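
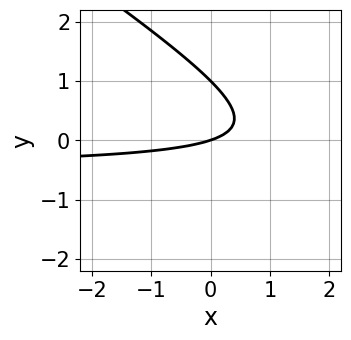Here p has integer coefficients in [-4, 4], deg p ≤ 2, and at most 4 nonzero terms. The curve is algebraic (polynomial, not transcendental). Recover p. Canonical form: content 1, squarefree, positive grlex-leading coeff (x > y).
2*x*y + 3*y^2 + x - 3*y

1. deg p = 2. A generic line meets the curve in up to 2 points.
2. Reading off the gridlines: the y-axis gridline crossings are at y ∈ {0, 1}; it meets the x-axis at x = 0 (among the integer gridlines).
3. Assembling these constraints gives the stated polynomial.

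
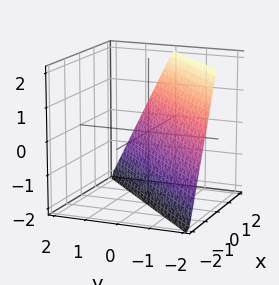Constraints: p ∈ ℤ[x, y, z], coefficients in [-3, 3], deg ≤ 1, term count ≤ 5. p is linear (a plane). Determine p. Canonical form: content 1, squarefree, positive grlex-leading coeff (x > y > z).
2*x - 2*y - z - 2

The degree is 1 — the surface is flat (a plane).
From the axis intercepts and sections: one x-axis crossing is at x = 1; one y-axis crossing is at y = -1; it meets the z-axis at z = -2 (among the integer gridlines).
The integer polynomial consistent with all of this is the stated p.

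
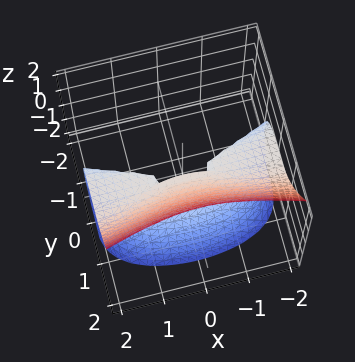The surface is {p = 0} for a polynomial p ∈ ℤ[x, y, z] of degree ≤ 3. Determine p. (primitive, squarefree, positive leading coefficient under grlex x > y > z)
1. deg p = 3. The shape is more complex than any degree-2 surface.
2. Reading off the gridlines: one y-axis crossing is at y = 0; the visible x-axis segment lies entirely on the surface.
3. Together with the visible shape, these determine p as stated.

x^2*z - 3*y^3 + 2*z^2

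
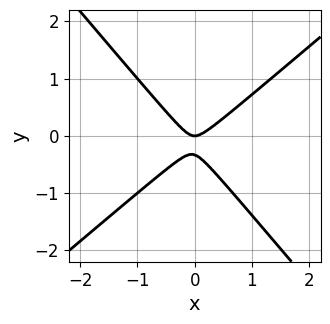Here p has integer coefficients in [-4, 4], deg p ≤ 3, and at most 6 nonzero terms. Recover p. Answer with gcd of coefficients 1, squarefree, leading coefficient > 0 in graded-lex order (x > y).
3*x^2 - x*y - 3*y^2 - y

The degree is 2 — no degree-1 curve has this shape.
Against the integer gridlines: it meets the y-axis at y = 0 (among the integer gridlines); one x-axis crossing is at x = 0.
Matching integer coefficients to the picture gives p.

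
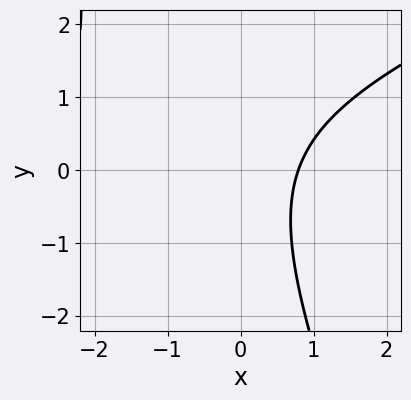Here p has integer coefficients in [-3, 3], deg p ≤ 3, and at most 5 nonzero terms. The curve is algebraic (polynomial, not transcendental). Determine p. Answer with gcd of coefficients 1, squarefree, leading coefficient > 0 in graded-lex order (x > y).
x^2 - 2*x*y - y^2 + 3*x - 3

Degree: the shape is more complex than any degree-1 curve, so deg p = 2.
Against the integer gridlines: it misses every integer gridline on the y-axis.
Together with the visible shape, these determine p as stated.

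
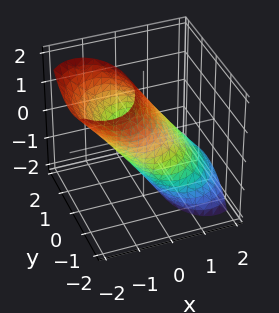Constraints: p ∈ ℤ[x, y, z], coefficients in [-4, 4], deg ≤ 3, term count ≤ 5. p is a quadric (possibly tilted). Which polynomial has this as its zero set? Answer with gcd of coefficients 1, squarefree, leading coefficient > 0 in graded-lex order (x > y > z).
The degree is 2 — no degree-1 surface has this shape.
Reading off the gridlines: among the integer gridlines, it crosses the x-axis at x ∈ {-1, 1}.
Assembling these constraints gives the stated polynomial.

2*x^2 + 3*x*z + y^2 + z^2 - 2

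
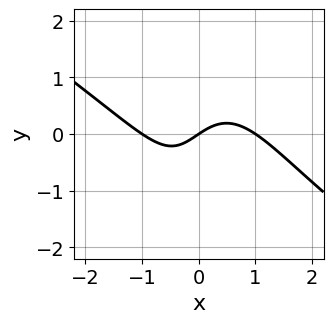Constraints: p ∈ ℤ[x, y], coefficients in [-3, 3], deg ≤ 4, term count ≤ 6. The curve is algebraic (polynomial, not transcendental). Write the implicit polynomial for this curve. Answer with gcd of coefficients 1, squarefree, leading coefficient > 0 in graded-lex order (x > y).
2*x^3 + 3*x^2*y + y^2 - 2*x + 3*y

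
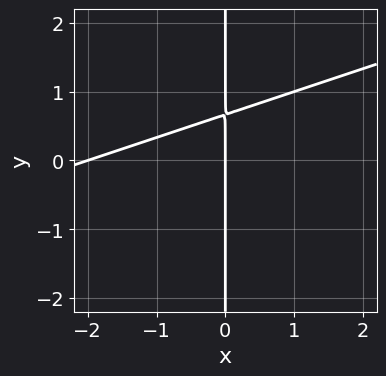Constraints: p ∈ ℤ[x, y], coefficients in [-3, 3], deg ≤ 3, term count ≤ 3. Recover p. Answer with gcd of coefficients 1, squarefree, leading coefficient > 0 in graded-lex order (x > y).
x^2 - 3*x*y + 2*x

1. deg p = 2. No degree-1 curve has this shape.
2. Checking where it meets the axes: the x-axis gridline crossings are at x ∈ {-2, 0}; every point of the y-axis in the box is on the curve.
3. The integer polynomial consistent with all of this is the stated p.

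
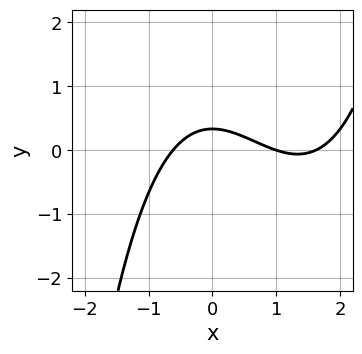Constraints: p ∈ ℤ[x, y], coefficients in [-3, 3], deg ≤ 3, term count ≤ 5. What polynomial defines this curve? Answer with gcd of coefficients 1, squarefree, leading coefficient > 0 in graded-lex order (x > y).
x^3 - 2*x^2 - 3*y + 1

Degree: no degree-2 curve has this shape, so deg p = 3.
Reading off the gridlines: it crosses the x-axis at the gridline x = 1.
These observations pin down the coefficients.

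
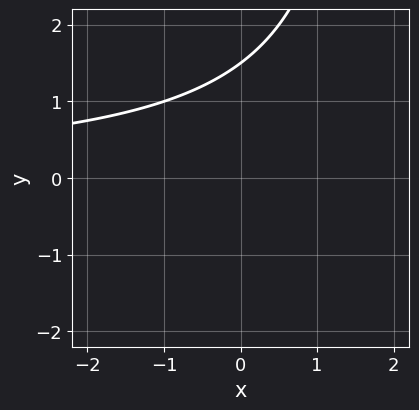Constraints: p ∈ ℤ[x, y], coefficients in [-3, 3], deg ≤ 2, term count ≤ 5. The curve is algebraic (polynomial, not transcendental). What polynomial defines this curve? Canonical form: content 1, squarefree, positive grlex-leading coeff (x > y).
1. The degree is 2 — a generic line meets the curve in up to 2 points.
2. From the axis intercepts and sections: no x-intercept at any integer in the box.
3. Together with the visible shape, these determine p as stated.

x*y - 2*y + 3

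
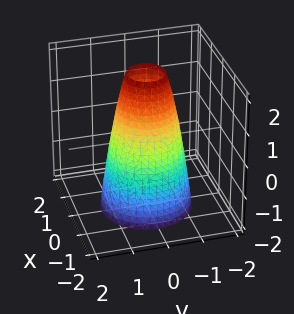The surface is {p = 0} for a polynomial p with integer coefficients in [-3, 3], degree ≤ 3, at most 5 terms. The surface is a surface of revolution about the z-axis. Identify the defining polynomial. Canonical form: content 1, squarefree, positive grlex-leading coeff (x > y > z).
Degree: the shape is more complex than any degree-1 surface, so deg p = 2.
Symmetry: every cross-section ⟂ z is a circle, so x, y appear only via x² + y².
Checking where it meets the axes: the y-axis gridline crossings are at y ∈ {-1, 1}; the x-axis gridline crossings are at x ∈ {-1, 1}.
Together with the visible shape, these determine p as stated.

3*x^2 + 3*y^2 + z - 3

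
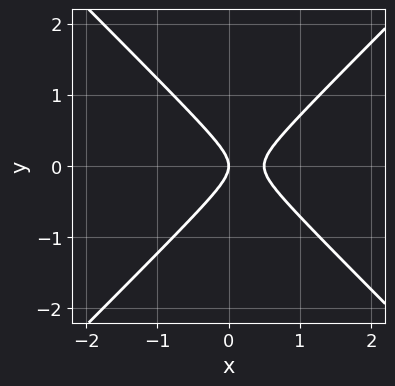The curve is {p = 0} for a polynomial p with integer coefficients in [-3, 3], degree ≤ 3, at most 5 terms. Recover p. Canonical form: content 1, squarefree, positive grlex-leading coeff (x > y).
2*x^2 - 2*y^2 - x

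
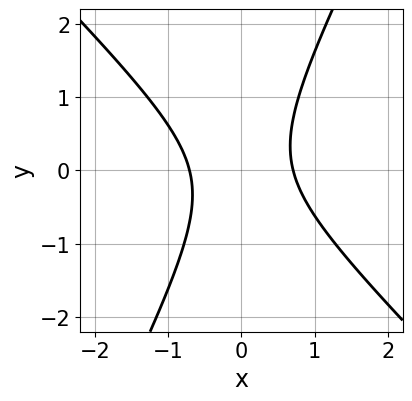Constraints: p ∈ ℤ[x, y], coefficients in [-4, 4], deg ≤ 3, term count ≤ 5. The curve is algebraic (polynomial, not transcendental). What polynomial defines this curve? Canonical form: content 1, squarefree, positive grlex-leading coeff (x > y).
2*x^2 + x*y - y^2 - 1

Degree: a generic line meets the curve in up to 2 points, so deg p = 2.
Reading off the gridlines: no y-intercept at any integer in the box.
Fitting integer coefficients to these (and the overall shape) gives p.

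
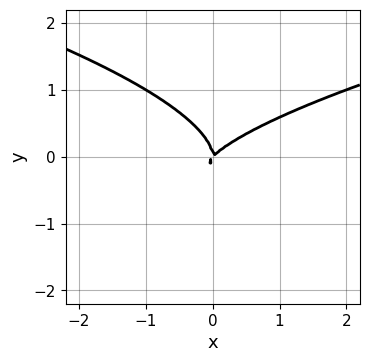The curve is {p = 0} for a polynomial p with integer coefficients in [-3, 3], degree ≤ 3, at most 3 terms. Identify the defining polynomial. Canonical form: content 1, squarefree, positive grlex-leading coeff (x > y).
2*y^3 - x^2 + x*y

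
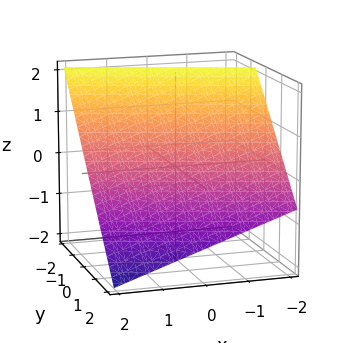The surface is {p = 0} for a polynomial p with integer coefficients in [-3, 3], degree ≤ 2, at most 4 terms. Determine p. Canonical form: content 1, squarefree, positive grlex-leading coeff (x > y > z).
x + 3*y + 3*z - 2

The degree is 1 — the surface is flat (a plane).
Reading off the gridlines: one x-axis crossing is at x = 2.
Matching integer coefficients to the picture gives p.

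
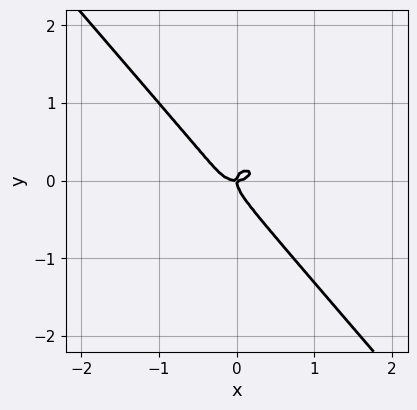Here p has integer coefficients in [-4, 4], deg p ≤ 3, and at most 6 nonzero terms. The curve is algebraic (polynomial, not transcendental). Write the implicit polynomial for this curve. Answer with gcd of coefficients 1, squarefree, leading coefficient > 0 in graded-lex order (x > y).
1. deg p = 3.
2. From the visible intercepts: one x-axis crossing is at x = 0; one y-axis crossing is at y = 0.
3. Assembling these constraints gives the stated polynomial.

2*x^3 + 2*x*y^2 + 3*y^3 - x*y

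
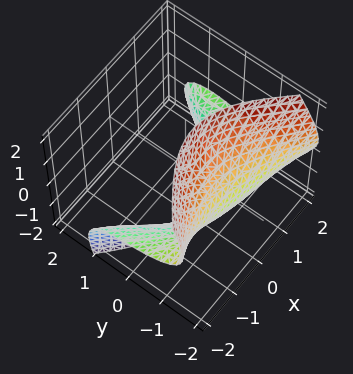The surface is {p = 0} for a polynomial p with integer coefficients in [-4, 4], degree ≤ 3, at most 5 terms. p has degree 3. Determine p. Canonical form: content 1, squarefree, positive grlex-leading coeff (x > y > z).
2*x^2*z + y^3 + 3*y*z^2 - x*y + 3

deg p = 3. The shape is more complex than any degree-2 surface.
Checking where it meets the axes: the surface avoids every integer x-axis point in the box; it misses every integer gridline on the z-axis.
Matching integer coefficients to the picture gives p.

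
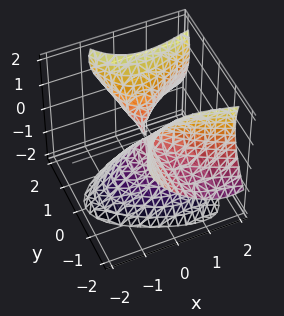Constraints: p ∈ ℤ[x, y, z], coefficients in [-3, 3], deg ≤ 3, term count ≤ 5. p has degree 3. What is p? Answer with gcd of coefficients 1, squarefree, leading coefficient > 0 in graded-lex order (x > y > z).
2*x*y^2 + 2*y^2*z - z^3 - 3*x^2

1. There are 3 components. They look like related sheets of one shape, so recover p as a whole.
2. The degree is 3 — a generic line meets the surface in up to 3 points.
3. Reading off the gridlines: it crosses the x-axis at the gridline x = 0; every point of the y-axis in the box is on the surface; one z-axis crossing is at z = 0.
4. Together with the visible shape, these determine p as stated.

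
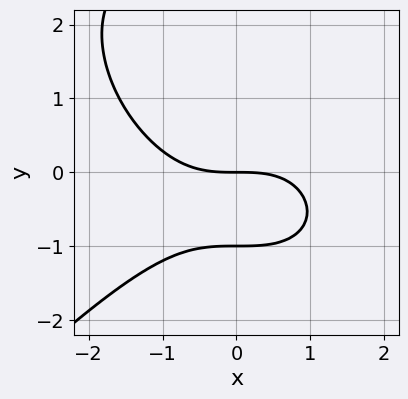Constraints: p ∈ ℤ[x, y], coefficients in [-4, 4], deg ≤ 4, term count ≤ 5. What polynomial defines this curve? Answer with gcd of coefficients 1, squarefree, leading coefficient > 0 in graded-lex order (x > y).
x^3 - y^3 + 2*y^2 + 3*y

1. deg p = 3. A generic line meets the curve in up to 3 points.
2. Checking where it meets the axes: one x-axis crossing is at x = 0; the y-axis gridline crossings are at y ∈ {-1, 0}.
3. Putting this together gives p.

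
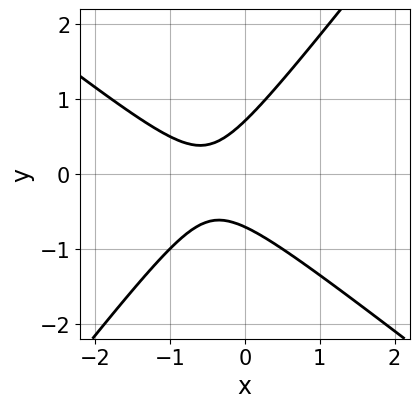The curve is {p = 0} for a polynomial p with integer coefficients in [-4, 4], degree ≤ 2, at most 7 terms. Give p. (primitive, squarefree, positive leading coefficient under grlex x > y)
1. deg p = 2.
2. Checking where it meets the axes: the curve avoids every integer x-axis point in the box.
3. Fitting integer coefficients to these (and the overall shape) gives p.

2*x^2 + x*y - 2*y^2 + 2*x + 1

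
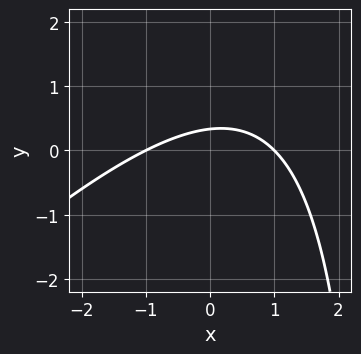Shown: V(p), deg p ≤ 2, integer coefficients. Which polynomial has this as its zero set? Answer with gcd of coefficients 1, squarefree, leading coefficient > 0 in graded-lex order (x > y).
x^2 - x*y + 3*y - 1

(a) The degree is 2 — the shape is more complex than any degree-1 curve.
(b) From the axis intercepts and sections: among the integer gridlines, it crosses the x-axis at x ∈ {-1, 1}.
(c) Assembling these constraints gives the stated polynomial.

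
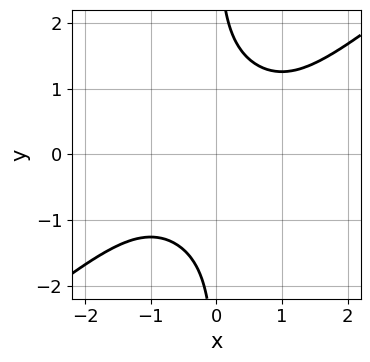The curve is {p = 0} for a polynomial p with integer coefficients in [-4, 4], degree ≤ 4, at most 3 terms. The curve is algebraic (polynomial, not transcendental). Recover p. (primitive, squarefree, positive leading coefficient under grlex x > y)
x^4 - 2*x*y^3 + 3

The degree is 4 — no degree-3 curve has this shape.
From the visible intercepts: no x-intercept at any integer in the box; no y-intercept at any integer in the box.
These observations pin down the coefficients.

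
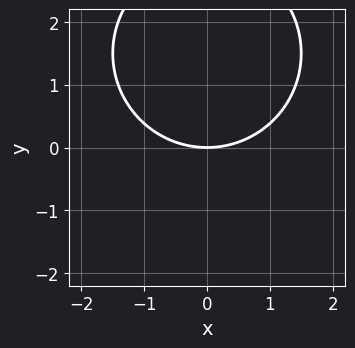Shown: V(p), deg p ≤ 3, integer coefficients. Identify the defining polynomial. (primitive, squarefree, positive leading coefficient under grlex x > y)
x^2 + y^2 - 3*y

deg p = 2. No degree-1 curve has this shape.
Symmetries: it's symmetric under x → −x, forcing even powers of x.
Against the integer gridlines: it meets the x-axis at x = 0 (among the integer gridlines); one y-axis crossing is at y = 0.
The integer polynomial consistent with all of this is the stated p.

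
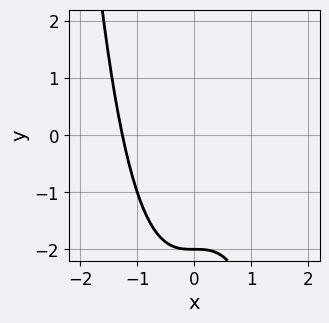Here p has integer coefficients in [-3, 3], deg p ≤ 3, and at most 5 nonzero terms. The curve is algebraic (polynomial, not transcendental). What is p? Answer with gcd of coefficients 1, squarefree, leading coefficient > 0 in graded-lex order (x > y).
x^3 + y + 2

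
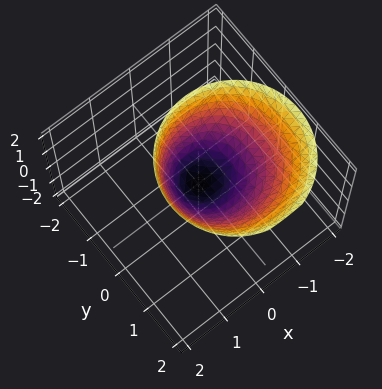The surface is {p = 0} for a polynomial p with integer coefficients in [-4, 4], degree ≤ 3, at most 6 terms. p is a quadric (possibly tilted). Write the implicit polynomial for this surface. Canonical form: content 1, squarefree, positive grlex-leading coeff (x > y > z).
2*x^2 + x*z + 2*y^2 - y*z - 2*z

(a) The degree is 2 — the shape is more complex than any degree-1 surface.
(b) From the visible intercepts: one x-axis crossing is at x = 0; it meets the y-axis at y = 0 (among the integer gridlines).
(c) Fitting integer coefficients to these (and the overall shape) gives p.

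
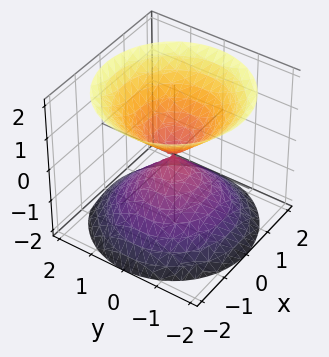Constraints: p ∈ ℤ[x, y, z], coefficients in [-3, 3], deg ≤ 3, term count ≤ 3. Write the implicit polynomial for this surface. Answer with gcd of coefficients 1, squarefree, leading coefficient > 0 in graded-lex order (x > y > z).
x^2 + y^2 - z^2

1. The picture has 2 separate pieces.
2. deg p = 2.
3. By symmetry, the surface is invariant under rotation about z: p = q(x² + y², z); it's symmetric under z → −z, forcing even powers of z.
4. Observable constraints: it meets the y-axis at y = 0 (among the integer gridlines); it meets the z-axis at z = 0 (among the integer gridlines).
5. Matching integer coefficients to the picture gives p.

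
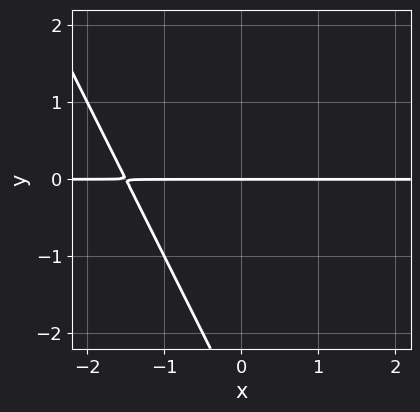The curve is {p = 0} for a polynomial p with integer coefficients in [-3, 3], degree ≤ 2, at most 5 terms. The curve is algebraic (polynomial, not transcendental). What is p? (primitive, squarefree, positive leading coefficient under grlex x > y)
(a) deg p = 2.
(b) Reading off the gridlines: every point of the x-axis in the box is on the curve; it crosses the y-axis at the gridline y = 0.
(c) Solving for integer coefficients yields p as stated.

2*x*y + y^2 + 3*y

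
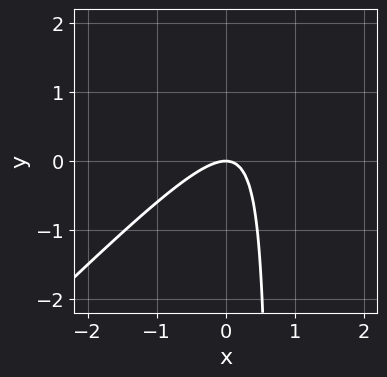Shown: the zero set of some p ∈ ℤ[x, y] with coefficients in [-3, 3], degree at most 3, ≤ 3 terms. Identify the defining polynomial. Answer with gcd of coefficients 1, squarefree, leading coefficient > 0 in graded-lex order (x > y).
1. Degree: the shape is more complex than any degree-1 curve, so deg p = 2.
2. Checking where it meets the axes: it crosses the y-axis at the gridline y = 0; it crosses the x-axis at the gridline x = 0.
3. The integer polynomial consistent with all of this is the stated p.

3*x^2 - 3*x*y + 2*y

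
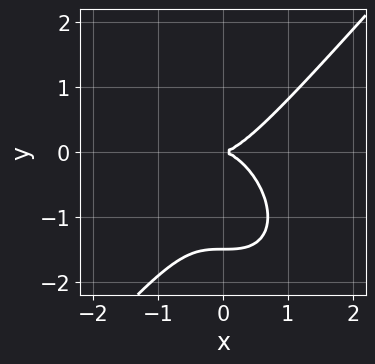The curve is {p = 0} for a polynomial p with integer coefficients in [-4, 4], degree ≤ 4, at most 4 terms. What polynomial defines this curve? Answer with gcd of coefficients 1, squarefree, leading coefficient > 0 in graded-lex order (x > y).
(a) The degree is 3 — the shape is more complex than any degree-2 curve.
(b) From the visible intercepts: one x-axis crossing is at x = 0; one y-axis crossing is at y = 0.
(c) Together with the visible shape, these determine p as stated.

3*x^3 - 2*y^3 - 3*y^2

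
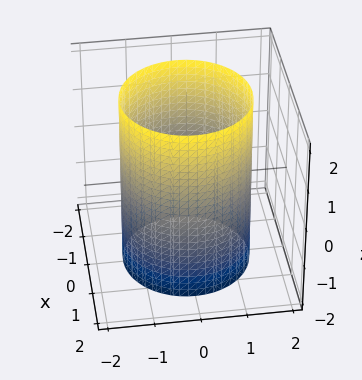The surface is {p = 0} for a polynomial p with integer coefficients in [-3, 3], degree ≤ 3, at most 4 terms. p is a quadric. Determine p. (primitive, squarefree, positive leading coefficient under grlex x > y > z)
1. Degree: constant cross-section along one axis; a quadric, so deg p = 2.
2. Symmetries: mirror symmetry z ↦ −z ⇒ only even powers of z; the surface is invariant under rotation about z: p = q(x² + y², z).
3. From the axis intercepts and sections: no z-intercept at any integer in the box; a circular section at z = 1 has radius between 1 and 2.
4. Putting this together gives p.

x^2 + y^2 - 2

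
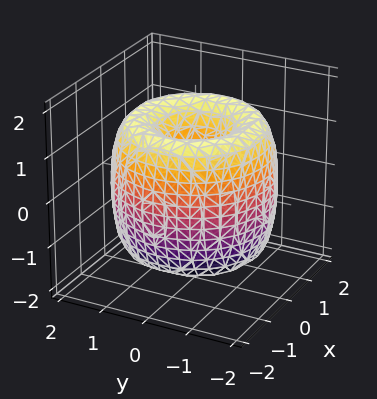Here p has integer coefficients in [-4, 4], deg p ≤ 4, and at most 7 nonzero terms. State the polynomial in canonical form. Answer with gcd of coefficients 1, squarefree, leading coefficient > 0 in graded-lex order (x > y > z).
x^4 + 2*x^2*y^2 + y^4 - 3*x^2 - 3*y^2 + z^2

deg p = 4.
By symmetry, every cross-section ⟂ z is a circle, so x, y appear only via x² + y².
From the visible intercepts: one x-axis crossing is at x = 0; one z-axis crossing is at z = 0.
Putting this together gives p.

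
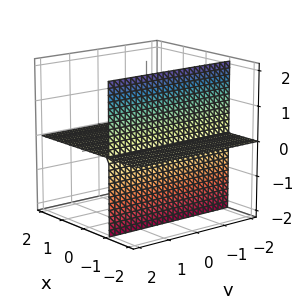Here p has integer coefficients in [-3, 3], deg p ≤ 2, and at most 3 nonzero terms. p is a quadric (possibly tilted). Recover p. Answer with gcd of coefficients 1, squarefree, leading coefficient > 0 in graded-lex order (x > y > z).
x*z + z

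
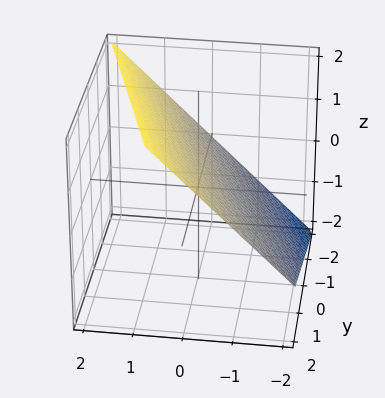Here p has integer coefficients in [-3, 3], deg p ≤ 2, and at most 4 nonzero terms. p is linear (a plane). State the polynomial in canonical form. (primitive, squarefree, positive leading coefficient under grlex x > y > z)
deg p = 1.
From the visible intercepts: one y-axis crossing is at y = -2.
Together with the visible shape, these determine p as stated.

3*x + y - 3*z + 2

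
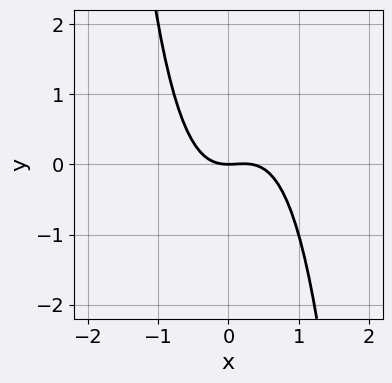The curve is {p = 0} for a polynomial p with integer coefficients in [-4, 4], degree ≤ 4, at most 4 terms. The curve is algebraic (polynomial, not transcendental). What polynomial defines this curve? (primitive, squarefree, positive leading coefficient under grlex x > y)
3*x^3 - x^2 + 2*y

First, deg p = 3.
Then, from the axis intercepts and sections: one x-axis crossing is at x = 0; it crosses the y-axis at the gridline y = 0.
Finally, the integer polynomial consistent with all of this is the stated p.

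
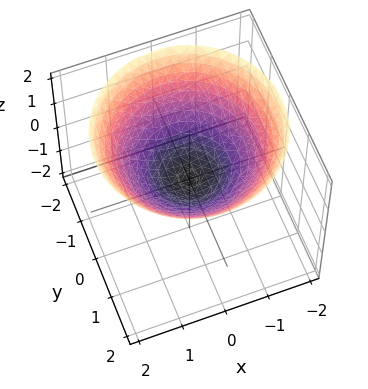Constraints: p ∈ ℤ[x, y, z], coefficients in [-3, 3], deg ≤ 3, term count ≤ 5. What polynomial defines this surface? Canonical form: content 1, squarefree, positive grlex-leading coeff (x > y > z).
The degree is 2 — a paraboloid; a quadric.
Symmetry: the surface is invariant under rotation about z: p = q(x² + y², z).
Checking where it meets the axes: it crosses the y-axis at the gridline y = 0; a circular section at z = 1 has radius between 1 and 2; it meets the x-axis at x = 0 (among the integer gridlines).
Solving for integer coefficients yields p as stated.

x^2 + y^2 - 2*z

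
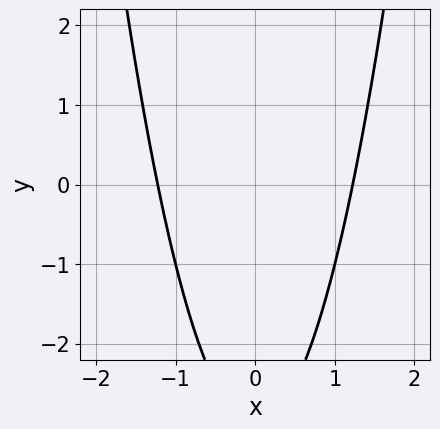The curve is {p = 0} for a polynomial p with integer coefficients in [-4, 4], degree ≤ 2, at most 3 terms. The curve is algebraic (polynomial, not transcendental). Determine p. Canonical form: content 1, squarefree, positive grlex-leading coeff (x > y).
First, deg p = 2. A generic line meets the curve in up to 2 points.
Next, symmetries: mirror symmetry x ↦ −x ⇒ only even powers of x.
Then, from the visible intercepts: it misses every integer gridline on the y-axis.
Finally, fitting integer coefficients to these (and the overall shape) gives p.

2*x^2 - y - 3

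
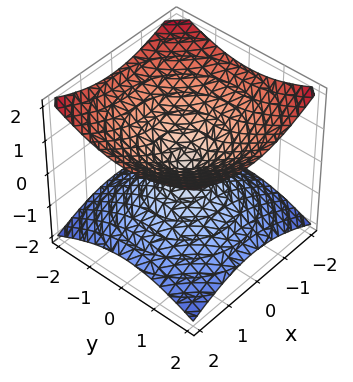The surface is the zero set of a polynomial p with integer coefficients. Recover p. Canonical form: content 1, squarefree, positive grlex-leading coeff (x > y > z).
x^2 + y^2 - 2*z^2

First, deg p = 2.
Then, symmetries: the z-axis is an axis of rotation, so x and y enter only as x² + y²; it's symmetric under z → −z, forcing even powers of z.
Then, observable constraints: one x-axis crossing is at x = 0; it meets the y-axis at y = 0 (among the integer gridlines); it crosses the z-axis at the gridline z = 0.
Finally, putting this together gives p.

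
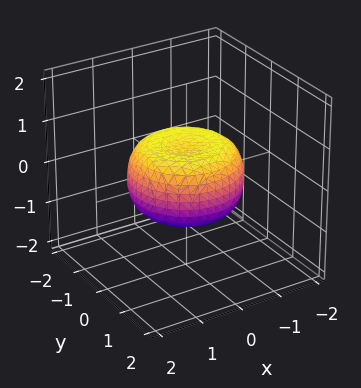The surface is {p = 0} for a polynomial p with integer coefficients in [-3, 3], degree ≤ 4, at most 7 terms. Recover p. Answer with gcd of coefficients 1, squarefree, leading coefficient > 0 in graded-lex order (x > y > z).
1. The degree is 4 — the shape is more complex than any degree-3 surface.
2. Symmetries: rotational symmetry about the z-axis ⇒ p depends on x, y only through x² + y².
3. Checking where it meets the axes: a circular section at z = 0 has radius between 1 and 2.
4. Together with the visible shape, these determine p as stated.

x^4 + 2*x^2*y^2 + y^4 - x^2 - y^2 + 2*z^2 - 1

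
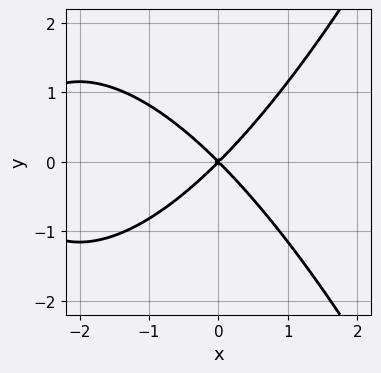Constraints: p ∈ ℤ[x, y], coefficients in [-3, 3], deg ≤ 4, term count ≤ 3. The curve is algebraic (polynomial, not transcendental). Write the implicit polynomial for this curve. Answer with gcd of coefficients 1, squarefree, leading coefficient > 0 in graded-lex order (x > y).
x^3 + 3*x^2 - 3*y^2

(a) Degree: the shape is more complex than any degree-2 curve, so deg p = 3.
(b) Symmetries: mirror symmetry y ↦ −y ⇒ only even powers of y.
(c) Observable constraints: one x-axis crossing is at x = 0; it meets the y-axis at y = 0 (among the integer gridlines).
(d) The integer polynomial consistent with all of this is the stated p.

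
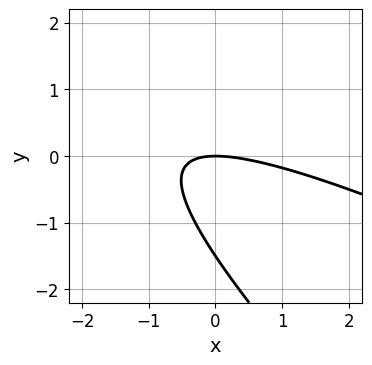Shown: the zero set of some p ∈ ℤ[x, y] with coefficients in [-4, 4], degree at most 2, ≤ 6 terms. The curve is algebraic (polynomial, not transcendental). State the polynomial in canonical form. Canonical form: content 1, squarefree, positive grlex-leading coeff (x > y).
x^2 + 3*x*y + 2*y^2 + 3*y

First, the degree is 2 — a generic line meets the curve in up to 2 points.
Then, from the axis intercepts and sections: it meets the y-axis at y = 0 (among the integer gridlines); one x-axis crossing is at x = 0.
Finally, matching integer coefficients to the picture gives p.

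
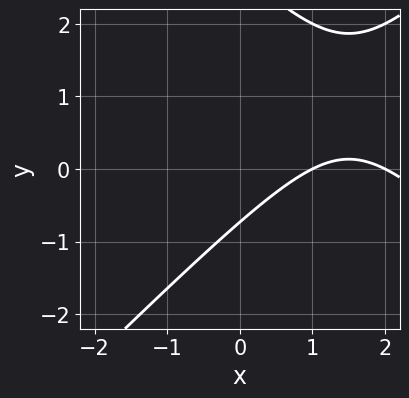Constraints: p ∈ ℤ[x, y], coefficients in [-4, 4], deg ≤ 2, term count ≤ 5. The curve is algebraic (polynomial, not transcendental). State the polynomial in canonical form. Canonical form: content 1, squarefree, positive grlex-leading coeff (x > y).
(a) deg p = 2. A generic line meets the curve in up to 2 points.
(b) Checking where it meets the axes: among the integer gridlines, it crosses the x-axis at x ∈ {1, 2}.
(c) Putting this together gives p.

x^2 - y^2 - 3*x + 2*y + 2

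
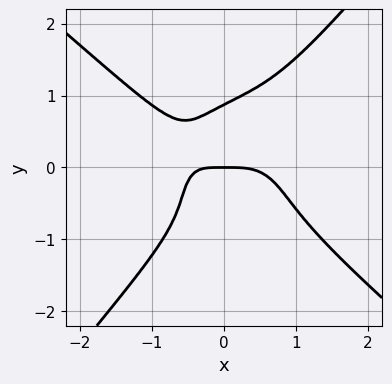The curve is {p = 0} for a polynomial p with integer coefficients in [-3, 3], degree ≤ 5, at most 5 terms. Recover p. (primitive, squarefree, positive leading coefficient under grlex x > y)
3*x^4 + 2*x*y^3 - 3*y^4 + 2*x*y + 2*y

First, the degree is 4 — the shape is more complex than any degree-3 curve.
Then, from the visible intercepts: it crosses the x-axis at the gridline x = 0; it crosses the y-axis at the gridline y = 0.
Finally, matching integer coefficients to the picture gives p.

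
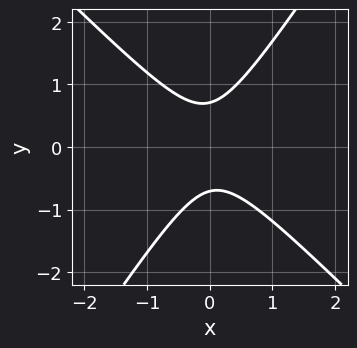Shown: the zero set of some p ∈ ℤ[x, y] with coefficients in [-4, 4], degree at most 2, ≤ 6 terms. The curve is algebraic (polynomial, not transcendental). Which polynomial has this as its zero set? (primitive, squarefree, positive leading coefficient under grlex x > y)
1. deg p = 2. The shape is more complex than any degree-1 curve.
2. Observable constraints: no x-intercept at any integer in the box.
3. Fitting integer coefficients to these (and the overall shape) gives p.

3*x^2 + x*y - 2*y^2 + 1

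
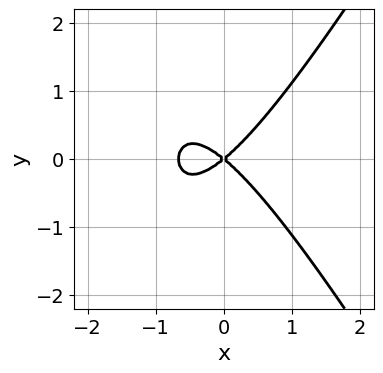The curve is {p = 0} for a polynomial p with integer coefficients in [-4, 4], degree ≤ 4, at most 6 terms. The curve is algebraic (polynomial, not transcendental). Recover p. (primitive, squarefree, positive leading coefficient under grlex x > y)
1. deg p = 3. A generic line meets the curve in up to 3 points.
2. Symmetries: it's symmetric under y → −y, forcing even powers of y.
3. From the axis intercepts and sections: it meets the x-axis at x = 0 (among the integer gridlines); one y-axis crossing is at y = 0.
4. Solving for integer coefficients yields p as stated.

3*x^3 - x*y^2 + 2*x^2 - 3*y^2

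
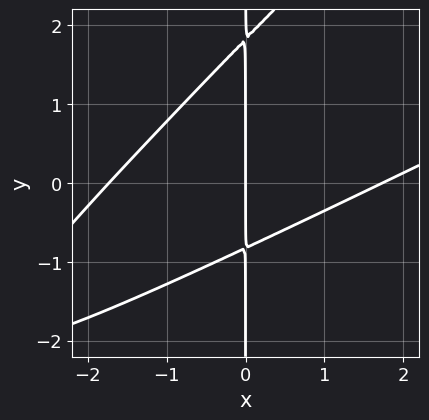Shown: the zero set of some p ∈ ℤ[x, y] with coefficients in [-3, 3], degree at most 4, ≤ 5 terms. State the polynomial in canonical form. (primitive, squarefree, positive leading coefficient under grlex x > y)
(a) The degree is 3 — no degree-2 curve has this shape.
(b) Against the integer gridlines: the visible y-axis segment lies entirely on the curve; it crosses the x-axis at the gridline x = 0.
(c) These observations pin down the coefficients.

x^3 - 3*x^2*y + 2*x*y^2 - 2*x*y - 3*x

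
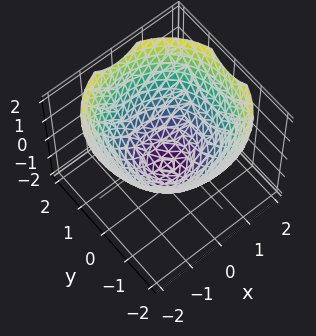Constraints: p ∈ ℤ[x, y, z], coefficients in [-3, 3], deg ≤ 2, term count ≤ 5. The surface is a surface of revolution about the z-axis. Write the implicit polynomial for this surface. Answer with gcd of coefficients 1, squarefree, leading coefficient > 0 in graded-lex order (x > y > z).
2*x^2 + 2*y^2 - 3*z - 3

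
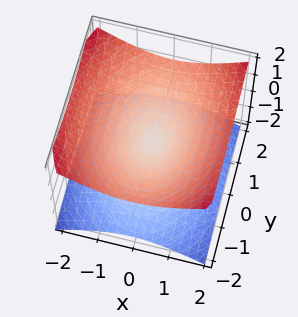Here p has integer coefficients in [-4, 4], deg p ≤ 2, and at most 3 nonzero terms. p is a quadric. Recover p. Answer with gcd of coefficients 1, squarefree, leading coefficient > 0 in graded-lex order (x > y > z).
1. deg p = 2. A double cone through the origin; a quadric.
2. Symmetries: it's symmetric under y → −y, forcing even powers of y; mirror symmetry x ↦ −x ⇒ only even powers of x; mirror symmetry z ↦ −z ⇒ only even powers of z.
3. Against the integer gridlines: it meets the z-axis at z = 0 (among the integer gridlines); it crosses the y-axis at the gridline y = 0; it meets the x-axis at x = 0 (among the integer gridlines).
4. Matching integer coefficients to the picture gives p.

2*x^2 + y^2 - 3*z^2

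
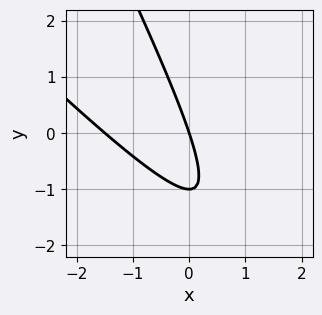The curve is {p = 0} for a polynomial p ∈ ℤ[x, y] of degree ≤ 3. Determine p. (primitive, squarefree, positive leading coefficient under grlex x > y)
2*x^2 + 3*x*y + y^2 + 3*x + y

(a) The degree is 2 — the shape is more complex than any degree-1 curve.
(b) Reading off the gridlines: the y-axis gridline crossings are at y ∈ {-1, 0}; one x-axis crossing is at x = 0.
(c) Fitting integer coefficients to these (and the overall shape) gives p.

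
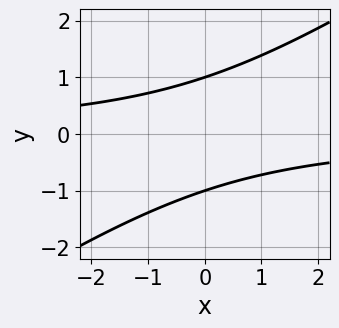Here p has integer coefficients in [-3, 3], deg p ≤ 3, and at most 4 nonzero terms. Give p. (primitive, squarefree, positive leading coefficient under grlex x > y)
2*x*y - 3*y^2 + 3

Degree: a generic line meets the curve in up to 2 points, so deg p = 2.
Against the integer gridlines: the y-axis gridline crossings are at y ∈ {-1, 1}; it misses every integer gridline on the x-axis.
These observations pin down the coefficients.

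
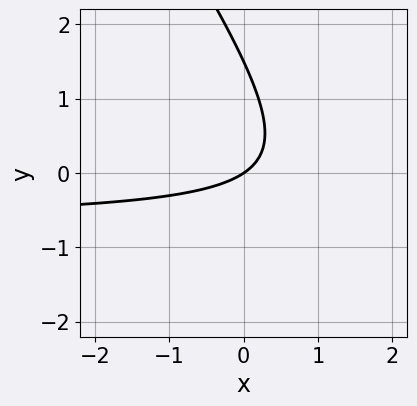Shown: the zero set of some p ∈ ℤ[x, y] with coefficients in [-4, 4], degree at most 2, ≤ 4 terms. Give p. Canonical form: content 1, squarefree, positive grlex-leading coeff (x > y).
The degree is 2 — no degree-1 curve has this shape.
Observable constraints: it crosses the x-axis at the gridline x = 0; it crosses the y-axis at the gridline y = 0.
Matching integer coefficients to the picture gives p.

3*x*y + 2*y^2 + 2*x - 3*y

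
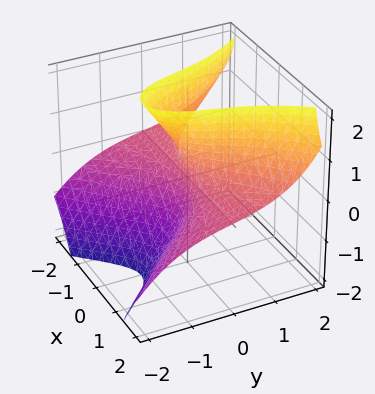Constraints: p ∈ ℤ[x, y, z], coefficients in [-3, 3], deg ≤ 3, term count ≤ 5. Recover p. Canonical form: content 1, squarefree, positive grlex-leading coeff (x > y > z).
3*x^2*z - y^3 - z^2 - 3*y

(a) Degree: the shape is more complex than any degree-2 surface, so deg p = 3.
(b) Reading off the gridlines: it meets the y-axis at y = 0 (among the integer gridlines); it meets the z-axis at z = 0 (among the integer gridlines); every point of the x-axis in the box is on the surface.
(c) Matching integer coefficients to the picture gives p.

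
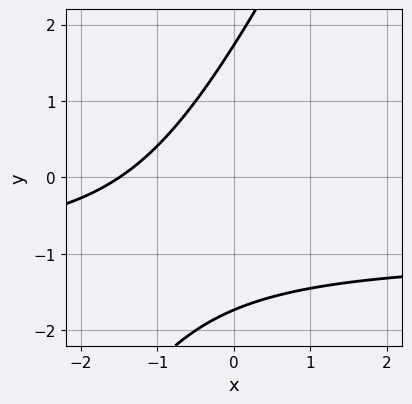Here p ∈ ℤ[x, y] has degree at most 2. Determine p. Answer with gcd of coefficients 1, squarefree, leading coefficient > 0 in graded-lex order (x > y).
2*x*y - y^2 + 2*x + 3

(a) Degree: the shape is more complex than any degree-1 curve, so deg p = 2.
(b) Putting this together gives p.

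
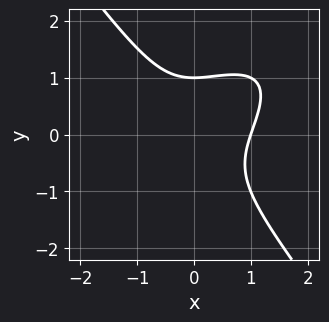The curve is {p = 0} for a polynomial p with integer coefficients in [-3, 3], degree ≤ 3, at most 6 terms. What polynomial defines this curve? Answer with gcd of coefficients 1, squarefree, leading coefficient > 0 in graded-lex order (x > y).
x^3 - x^2*y + y^3 - 1

(a) Degree: a generic line meets the curve in up to 3 points, so deg p = 3.
(b) From the visible intercepts: it meets the x-axis at x = 1 (among the integer gridlines); one y-axis crossing is at y = 1.
(c) Assembling these constraints gives the stated polynomial.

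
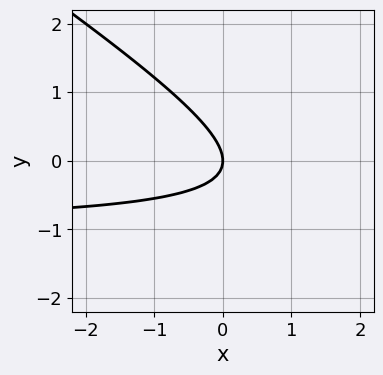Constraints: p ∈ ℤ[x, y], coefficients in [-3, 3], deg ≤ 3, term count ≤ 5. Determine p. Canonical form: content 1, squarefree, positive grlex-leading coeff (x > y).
Degree: no degree-1 curve has this shape, so deg p = 2.
From the axis intercepts and sections: it crosses the x-axis at the gridline x = 0; one y-axis crossing is at y = 0.
These observations pin down the coefficients.

2*x*y + 3*y^2 + 2*x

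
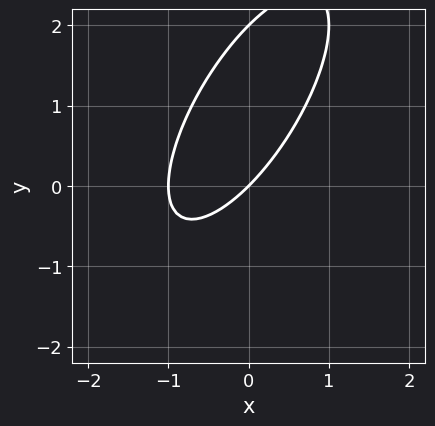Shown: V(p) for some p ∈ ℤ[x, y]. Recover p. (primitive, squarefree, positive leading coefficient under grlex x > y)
Degree: the shape is more complex than any degree-1 curve, so deg p = 2.
From the axis intercepts and sections: the y-axis gridline crossings are at y ∈ {0, 2}; among the integer gridlines, it crosses the x-axis at x ∈ {-1, 0}.
Matching integer coefficients to the picture gives p.

2*x^2 - 2*x*y + y^2 + 2*x - 2*y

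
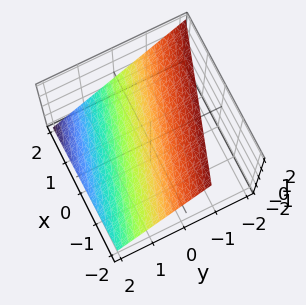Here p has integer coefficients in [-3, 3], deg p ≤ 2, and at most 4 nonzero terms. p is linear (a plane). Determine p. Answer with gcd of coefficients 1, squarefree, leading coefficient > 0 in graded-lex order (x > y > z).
x + 3*y + 3*z - 2

First, deg p = 1. Every cross-section is a straight line — this is a plane.
Next, from the visible intercepts: one x-axis crossing is at x = 2.
Finally, putting this together gives p.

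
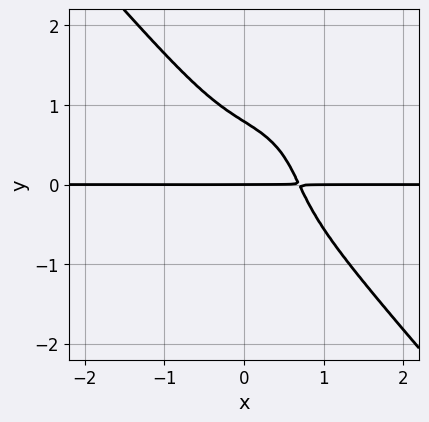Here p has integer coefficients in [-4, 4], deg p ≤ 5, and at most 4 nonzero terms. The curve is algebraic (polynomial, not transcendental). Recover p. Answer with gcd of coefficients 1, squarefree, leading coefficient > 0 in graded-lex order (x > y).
3*x^3*y + 2*y^4 + 3*x*y^2 - y

Degree: no degree-3 curve has this shape, so deg p = 4.
Against the integer gridlines: the visible x-axis segment lies entirely on the curve; it meets the y-axis at y = 0 (among the integer gridlines).
The integer polynomial consistent with all of this is the stated p.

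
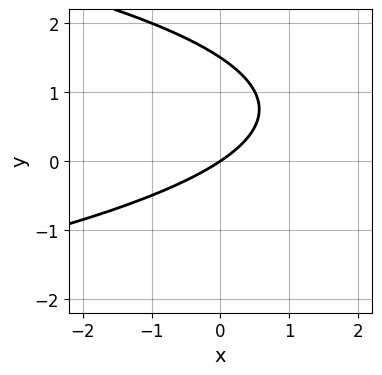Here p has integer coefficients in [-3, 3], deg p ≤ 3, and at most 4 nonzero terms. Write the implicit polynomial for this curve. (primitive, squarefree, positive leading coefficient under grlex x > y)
2*y^2 + 2*x - 3*y

(a) deg p = 2.
(b) Reading off the gridlines: it meets the x-axis at x = 0 (among the integer gridlines); it crosses the y-axis at the gridline y = 0.
(c) Assembling these constraints gives the stated polynomial.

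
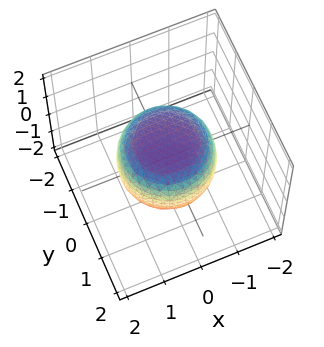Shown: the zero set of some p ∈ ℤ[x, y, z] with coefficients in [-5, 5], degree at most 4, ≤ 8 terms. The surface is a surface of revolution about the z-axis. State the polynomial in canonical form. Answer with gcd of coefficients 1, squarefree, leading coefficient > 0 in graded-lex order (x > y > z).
2*x^4 + 4*x^2*y^2 + 2*y^4 - x^2 - y^2 + 3*z^2 - 3

1. The degree is 4 — no degree-3 surface has this shape.
2. Symmetries: the surface is invariant under rotation about z: p = q(x² + y², z).
3. Checking where it meets the axes: the z-axis gridline crossings are at z ∈ {-1, 1}; a circular section at z = -1 has radius between 0 and 1.
4. Matching integer coefficients to the picture gives p.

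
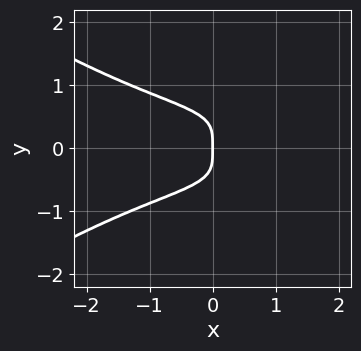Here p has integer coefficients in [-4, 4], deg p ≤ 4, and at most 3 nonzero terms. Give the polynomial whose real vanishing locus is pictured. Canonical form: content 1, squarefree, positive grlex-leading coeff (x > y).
x^2*y^2 - 3*y^4 - x

First, deg p = 4. The shape is more complex than any degree-3 curve.
Then, symmetries: it's symmetric under y → −y, forcing even powers of y.
Next, observable constraints: it crosses the y-axis at the gridline y = 0; it crosses the x-axis at the gridline x = 0.
Finally, putting this together gives p.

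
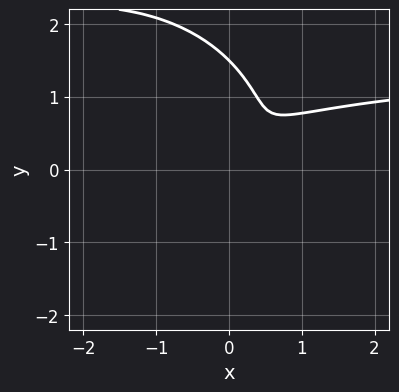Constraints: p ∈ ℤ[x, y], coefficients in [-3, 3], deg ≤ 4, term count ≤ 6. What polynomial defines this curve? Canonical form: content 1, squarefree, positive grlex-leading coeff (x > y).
2*x^2*y + 2*y^3 - 3*x^2 + 3*x*y - 3*y^2

Degree: no degree-2 curve has this shape, so deg p = 3.
Matching integer coefficients to the picture gives p.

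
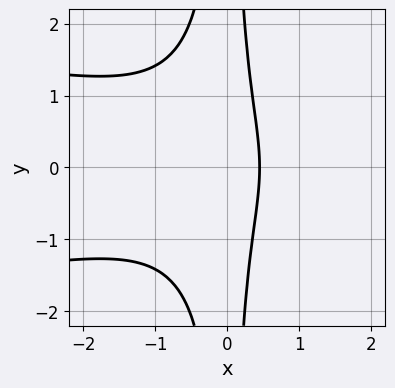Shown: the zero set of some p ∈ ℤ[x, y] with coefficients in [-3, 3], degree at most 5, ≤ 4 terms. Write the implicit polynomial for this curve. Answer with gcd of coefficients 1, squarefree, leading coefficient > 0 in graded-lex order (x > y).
The degree is 4 — no degree-3 curve has this shape.
Symmetries: the y ↦ −y reflection is a symmetry, so y appears only in even powers.
Reading off the gridlines: it misses every integer gridline on the y-axis.
Fitting integer coefficients to these (and the overall shape) gives p.

2*x^2*y^2 + x^3 + 2*x - 1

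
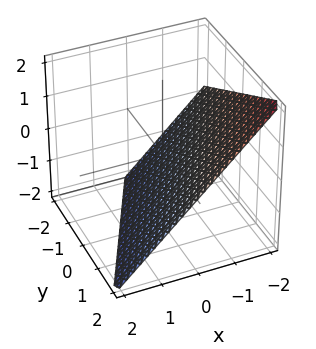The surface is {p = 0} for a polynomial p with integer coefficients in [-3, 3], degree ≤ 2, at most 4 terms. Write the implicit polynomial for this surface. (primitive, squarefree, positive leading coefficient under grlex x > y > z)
2*x - y + 2*z + 2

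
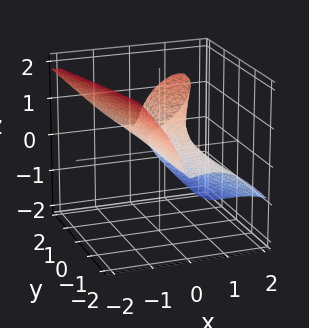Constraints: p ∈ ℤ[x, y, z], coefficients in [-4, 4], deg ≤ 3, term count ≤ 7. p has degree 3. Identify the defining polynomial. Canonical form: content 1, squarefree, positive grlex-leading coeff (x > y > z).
2*x^3 - 2*x*y*z + 2*z^3 - 2*x^2 + z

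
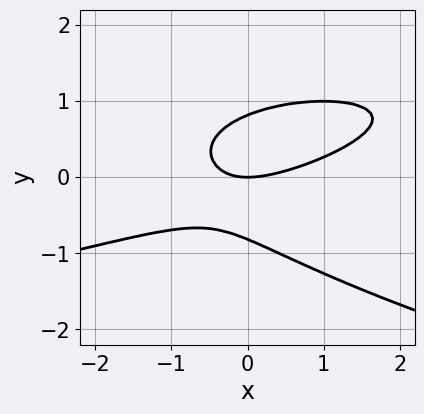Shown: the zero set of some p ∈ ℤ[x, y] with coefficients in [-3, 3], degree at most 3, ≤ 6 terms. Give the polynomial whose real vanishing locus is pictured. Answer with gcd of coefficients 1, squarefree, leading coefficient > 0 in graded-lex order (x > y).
3*y^3 + x^2 - 2*x*y - 2*y

1. The degree is 3 — a generic line meets the curve in up to 3 points.
2. From the visible intercepts: it crosses the y-axis at the gridline y = 0; one x-axis crossing is at x = 0.
3. Assembling these constraints gives the stated polynomial.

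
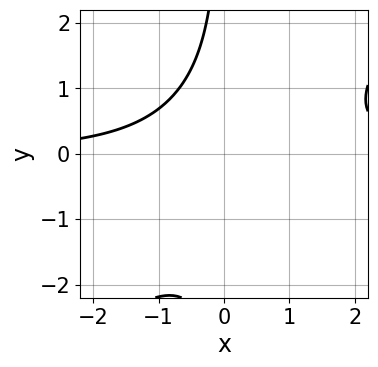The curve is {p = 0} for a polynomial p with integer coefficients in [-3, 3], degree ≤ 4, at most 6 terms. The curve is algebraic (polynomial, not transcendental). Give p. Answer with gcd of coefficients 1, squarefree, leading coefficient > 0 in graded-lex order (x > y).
2*x^2*y - 2*x*y^2 - x*y - 3

deg p = 3. The shape is more complex than any degree-2 curve.
Checking where it meets the axes: no x-intercept at any integer in the box; the curve avoids every integer y-axis point in the box.
Assembling these constraints gives the stated polynomial.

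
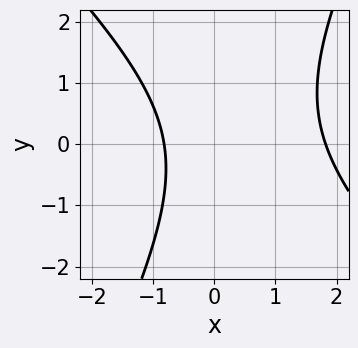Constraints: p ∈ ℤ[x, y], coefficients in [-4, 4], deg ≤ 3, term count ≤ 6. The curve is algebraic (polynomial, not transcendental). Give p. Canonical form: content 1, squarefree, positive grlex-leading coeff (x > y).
2*x^2 + x*y - y^2 - 2*x - 3

(a) Degree: the shape is more complex than any degree-1 curve, so deg p = 2.
(b) Against the integer gridlines: it misses every integer gridline on the y-axis.
(c) These observations pin down the coefficients.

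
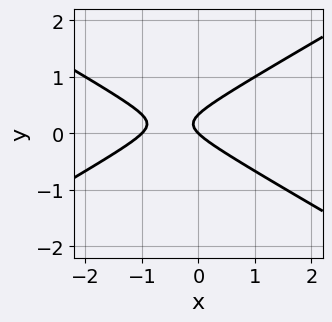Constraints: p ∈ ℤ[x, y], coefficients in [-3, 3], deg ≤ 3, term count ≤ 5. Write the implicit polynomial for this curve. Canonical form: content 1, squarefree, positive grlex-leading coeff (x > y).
x^2 - 3*y^2 + x + y

1. deg p = 2. A generic line meets the curve in up to 2 points.
2. Reading off the gridlines: one y-axis crossing is at y = 0; the x-axis gridline crossings are at x ∈ {-1, 0}.
3. Together with the visible shape, these determine p as stated.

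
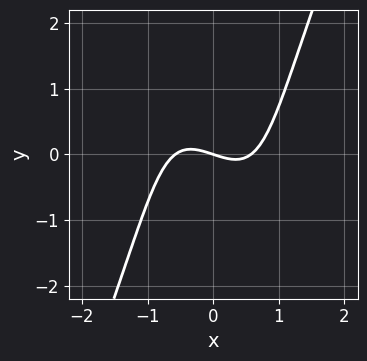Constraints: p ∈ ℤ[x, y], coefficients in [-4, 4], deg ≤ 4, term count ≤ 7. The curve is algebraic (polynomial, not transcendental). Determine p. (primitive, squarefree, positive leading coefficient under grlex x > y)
First, the degree is 3 — a generic line meets the curve in up to 3 points.
Next, checking where it meets the axes: it meets the x-axis at x = 0 (among the integer gridlines); it meets the y-axis at y = 0 (among the integer gridlines).
Finally, assembling these constraints gives the stated polynomial.

3*x^3 + x^2*y - x*y^2 - x - 3*y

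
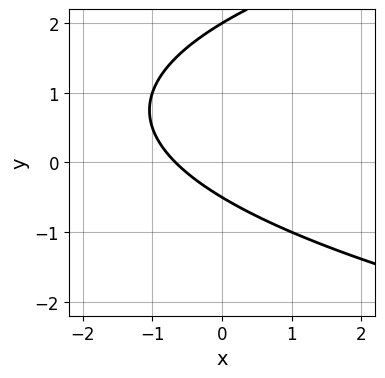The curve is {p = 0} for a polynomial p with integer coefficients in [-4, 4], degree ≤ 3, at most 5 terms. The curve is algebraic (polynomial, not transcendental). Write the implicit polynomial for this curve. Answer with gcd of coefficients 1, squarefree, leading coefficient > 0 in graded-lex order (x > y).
(a) The degree is 2 — the shape is more complex than any degree-1 curve.
(b) Reading off the gridlines: one y-axis crossing is at y = 2.
(c) Solving for integer coefficients yields p as stated.

2*y^2 - 3*x - 3*y - 2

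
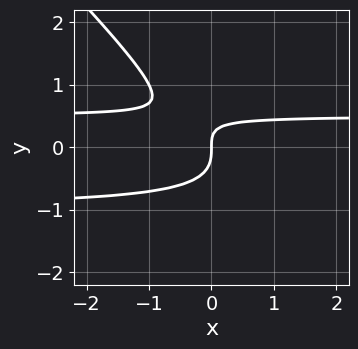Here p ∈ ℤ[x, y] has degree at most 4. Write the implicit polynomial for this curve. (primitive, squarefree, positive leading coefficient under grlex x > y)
First, deg p = 3. The shape is more complex than any degree-2 curve.
Next, checking where it meets the axes: one x-axis crossing is at x = 0; one y-axis crossing is at y = 0.
Finally, solving for integer coefficients yields p as stated.

2*x*y^2 + 2*y^3 + x*y - x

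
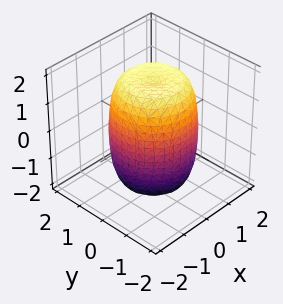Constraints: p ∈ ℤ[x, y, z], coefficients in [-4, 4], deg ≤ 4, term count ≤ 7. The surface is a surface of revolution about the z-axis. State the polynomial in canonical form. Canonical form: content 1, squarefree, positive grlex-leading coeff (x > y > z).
1. Degree: a generic line meets the surface in up to 4 points, so deg p = 4.
2. Symmetries: every cross-section ⟂ z is a circle, so x, y appear only via x² + y².
3. Observable constraints: a circular section at z = 1 has radius between 1 and 2.
4. Solving for integer coefficients yields p as stated.

2*x^4 + 4*x^2*y^2 + 2*y^4 - 2*x^2 - 2*y^2 + z^2 - 3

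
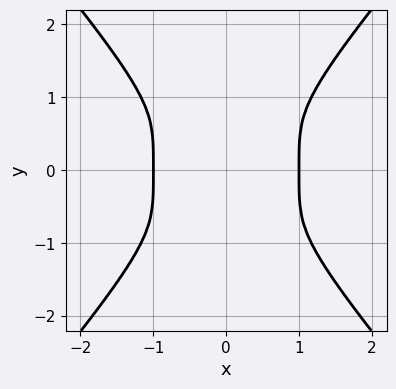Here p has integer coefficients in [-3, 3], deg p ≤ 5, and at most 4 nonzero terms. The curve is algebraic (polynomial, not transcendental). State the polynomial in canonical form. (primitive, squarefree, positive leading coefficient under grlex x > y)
2*x^4 - y^4 - 2*x^2

1. The degree is 4 — no degree-3 curve has this shape.
2. Symmetries: mirror symmetry y ↦ −y ⇒ only even powers of y; mirror symmetry x ↦ −x ⇒ only even powers of x.
3. Reading off the gridlines: among the integer gridlines, it crosses the x-axis at x ∈ {-1, 1}.
4. These observations pin down the coefficients.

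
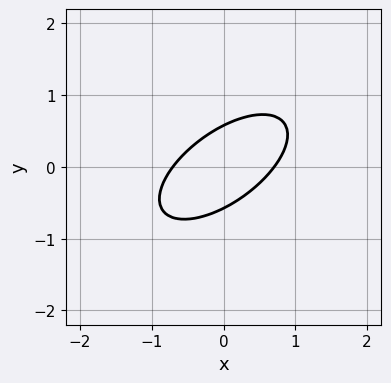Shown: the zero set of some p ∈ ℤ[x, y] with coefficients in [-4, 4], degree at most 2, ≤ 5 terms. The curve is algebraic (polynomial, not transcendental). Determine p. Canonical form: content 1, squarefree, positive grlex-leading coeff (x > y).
2*x^2 - 3*x*y + 3*y^2 - 1

Degree: no degree-1 curve has this shape, so deg p = 2.
Putting this together gives p.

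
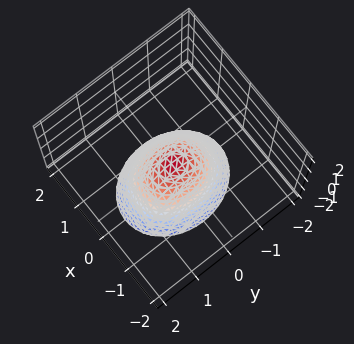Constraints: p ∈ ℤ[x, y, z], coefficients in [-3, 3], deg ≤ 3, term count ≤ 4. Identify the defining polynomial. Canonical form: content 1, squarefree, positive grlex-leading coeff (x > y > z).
3*x^2 + 2*y^2 + 2*z

1. The degree is 2 — a single bowl opening along one axis; a quadric.
2. Symmetries: it's symmetric under x → −x, forcing even powers of x; the y ↦ −y reflection is a symmetry, so y appears only in even powers.
3. Observable constraints: it crosses the x-axis at the gridline x = 0; one y-axis crossing is at y = 0.
4. Together with the visible shape, these determine p as stated.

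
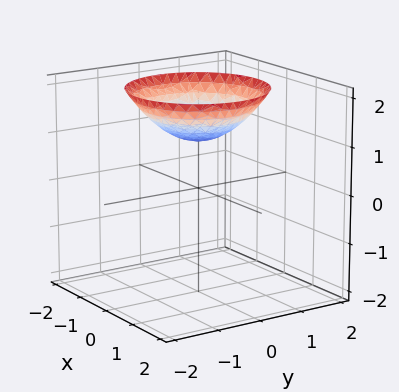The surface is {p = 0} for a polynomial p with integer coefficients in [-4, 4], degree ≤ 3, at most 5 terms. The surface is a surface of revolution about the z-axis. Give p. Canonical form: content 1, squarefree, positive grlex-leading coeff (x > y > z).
1. deg p = 2. No degree-1 surface has this shape.
2. Symmetry: the z-axis is an axis of rotation, so x and y enter only as x² + y².
3. From the axis intercepts and sections: no x-intercept at any integer in the box; one z-axis crossing is at z = 1; it misses every integer gridline on the y-axis.
4. Assembling these constraints gives the stated polynomial.

x^2 + y^2 - 2*z + 2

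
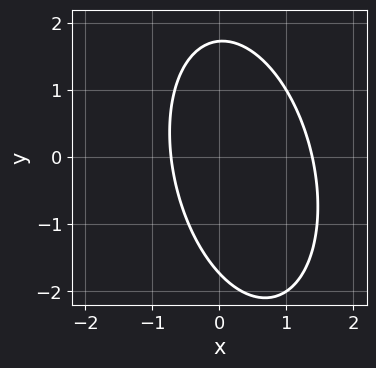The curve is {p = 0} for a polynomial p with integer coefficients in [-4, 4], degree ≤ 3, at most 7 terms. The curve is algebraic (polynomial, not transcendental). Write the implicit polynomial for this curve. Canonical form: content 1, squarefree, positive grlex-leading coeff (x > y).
3*x^2 + x*y + y^2 - 2*x - 3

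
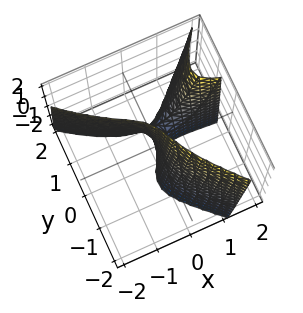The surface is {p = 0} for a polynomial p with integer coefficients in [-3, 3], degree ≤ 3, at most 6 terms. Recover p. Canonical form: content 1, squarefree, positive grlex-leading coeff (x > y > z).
2*x^2*y - 2*y^3 + 3*x*y - y*z - 3*x

(a) deg p = 3.
(b) Against the integer gridlines: one y-axis crossing is at y = 0; one x-axis crossing is at x = 0; the visible z-axis segment lies entirely on the surface.
(c) Solving for integer coefficients yields p as stated.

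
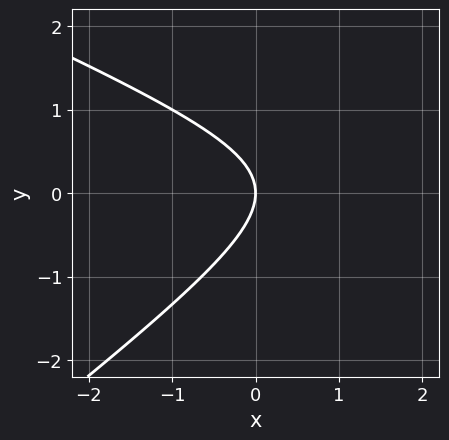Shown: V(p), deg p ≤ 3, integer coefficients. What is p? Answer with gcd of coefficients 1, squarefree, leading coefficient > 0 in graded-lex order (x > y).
x^2 + x*y - 3*y^2 - 3*x

(a) deg p = 2.
(b) Observable constraints: one y-axis crossing is at y = 0; it meets the x-axis at x = 0 (among the integer gridlines).
(c) Assembling these constraints gives the stated polynomial.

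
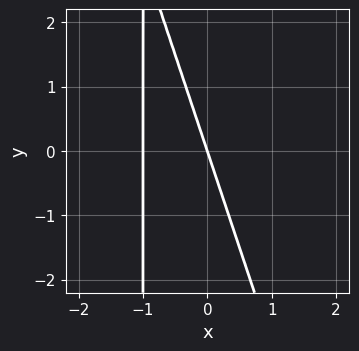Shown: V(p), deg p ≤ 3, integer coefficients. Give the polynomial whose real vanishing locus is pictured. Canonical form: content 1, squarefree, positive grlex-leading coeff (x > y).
3*x^2 + x*y + 3*x + y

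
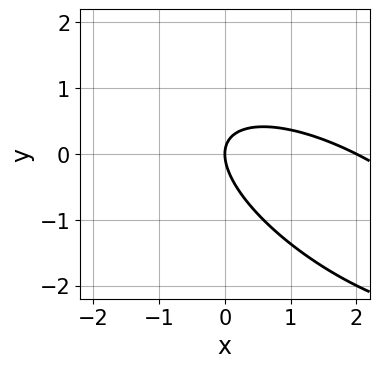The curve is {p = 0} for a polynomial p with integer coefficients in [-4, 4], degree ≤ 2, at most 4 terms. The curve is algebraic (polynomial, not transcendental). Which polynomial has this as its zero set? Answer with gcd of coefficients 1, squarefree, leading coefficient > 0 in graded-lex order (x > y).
x^2 + 2*x*y + 2*y^2 - 2*x

1. The degree is 2 — no degree-1 curve has this shape.
2. From the visible intercepts: among the integer gridlines, it crosses the x-axis at x ∈ {0, 2}; one y-axis crossing is at y = 0.
3. These observations pin down the coefficients.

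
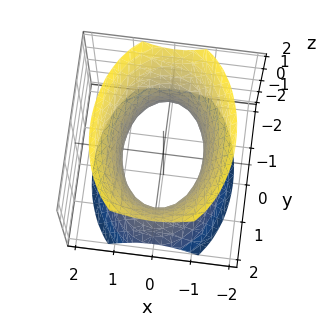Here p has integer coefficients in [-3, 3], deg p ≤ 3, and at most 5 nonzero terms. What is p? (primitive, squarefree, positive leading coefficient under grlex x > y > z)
2*x^2 + y^2 - z^2 - 2

First, deg p = 2.
Then, symmetries: the x ↦ −x reflection is a symmetry, so x appears only in even powers; mirror symmetry y ↦ −y ⇒ only even powers of y; mirror symmetry z ↦ −z ⇒ only even powers of z.
Next, reading off the gridlines: the x-axis gridline crossings are at x ∈ {-1, 1}; it misses every integer gridline on the z-axis.
Finally, matching integer coefficients to the picture gives p.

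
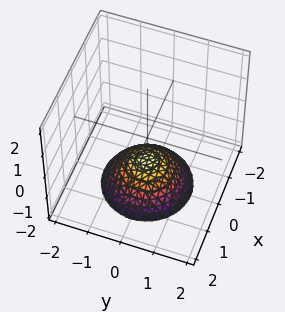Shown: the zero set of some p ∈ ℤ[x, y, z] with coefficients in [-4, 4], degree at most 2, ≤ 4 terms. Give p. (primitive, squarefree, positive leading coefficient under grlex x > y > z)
2*x^2 + 2*y^2 + 3*z + 3

Degree: a generic line meets the surface in up to 2 points, so deg p = 2.
Symmetries: the z-axis is an axis of rotation, so x and y enter only as x² + y².
Checking where it meets the axes: it crosses the z-axis at the gridline z = -1; the surface avoids every integer y-axis point in the box; a circular section at z = -2 has radius between 1 and 2.
Together with the visible shape, these determine p as stated.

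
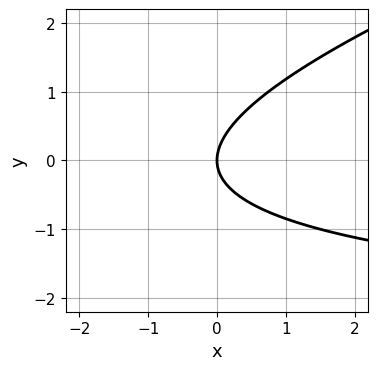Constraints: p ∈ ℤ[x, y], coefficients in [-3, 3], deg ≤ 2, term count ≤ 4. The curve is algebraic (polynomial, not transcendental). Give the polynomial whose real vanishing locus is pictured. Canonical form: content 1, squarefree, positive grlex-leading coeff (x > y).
x*y - 3*y^2 + 3*x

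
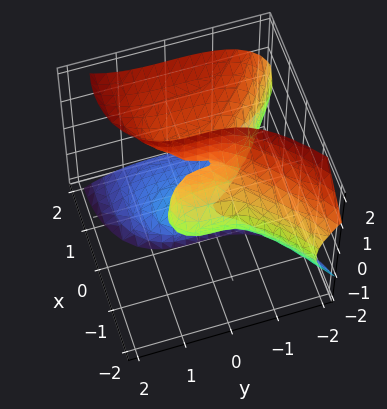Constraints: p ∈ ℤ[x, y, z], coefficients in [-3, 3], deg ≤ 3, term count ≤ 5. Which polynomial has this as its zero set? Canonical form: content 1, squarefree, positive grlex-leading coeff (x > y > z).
1. deg p = 3.
2. Against the integer gridlines: one y-axis crossing is at y = 0; every point of the z-axis in the box is on the surface.
3. Putting this together gives p.

2*x*z^2 - y^3 - 2*x^2 - 2*x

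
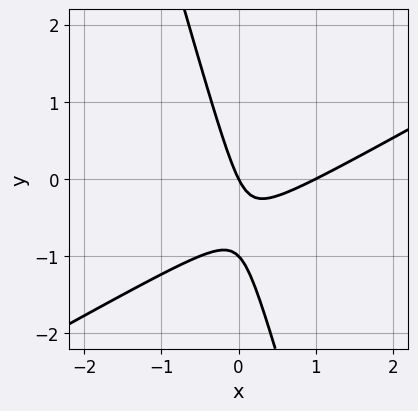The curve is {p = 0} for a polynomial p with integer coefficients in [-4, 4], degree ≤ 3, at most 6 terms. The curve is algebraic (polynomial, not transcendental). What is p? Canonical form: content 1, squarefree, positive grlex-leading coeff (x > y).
2*x^2 - 3*x*y - y^2 - 2*x - y

deg p = 2. The shape is more complex than any degree-1 curve.
Observable constraints: among the integer gridlines, it crosses the x-axis at x ∈ {0, 1}; the y-axis gridline crossings are at y ∈ {-1, 0}.
Fitting integer coefficients to these (and the overall shape) gives p.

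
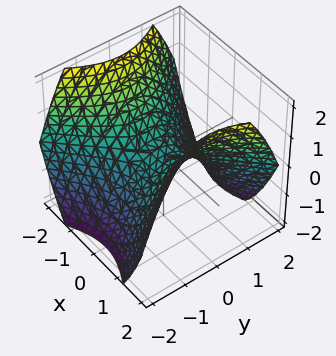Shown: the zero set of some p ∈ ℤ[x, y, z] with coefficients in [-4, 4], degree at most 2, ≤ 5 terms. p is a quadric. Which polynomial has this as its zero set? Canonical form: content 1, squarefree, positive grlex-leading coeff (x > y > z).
2*x^2 - 2*y^2 - 3*z

deg p = 2. A saddle surface; a quadric.
Symmetries: mirror symmetry y ↦ −y ⇒ only even powers of y; the x ↦ −x reflection is a symmetry, so x appears only in even powers.
Against the integer gridlines: it crosses the x-axis at the gridline x = 0; it meets the z-axis at z = 0 (among the integer gridlines); it crosses the y-axis at the gridline y = 0.
Putting this together gives p.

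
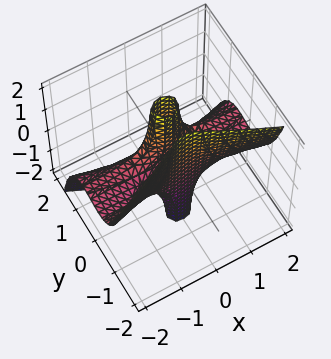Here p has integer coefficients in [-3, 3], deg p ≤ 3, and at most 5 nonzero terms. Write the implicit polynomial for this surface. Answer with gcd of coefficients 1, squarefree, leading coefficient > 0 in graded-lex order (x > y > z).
x^2*z + 3*y^3 - y

Degree: a generic line meets the surface in up to 3 points, so deg p = 3.
Observable constraints: the visible x-axis segment lies entirely on the surface; the visible z-axis segment lies entirely on the surface.
These observations pin down the coefficients.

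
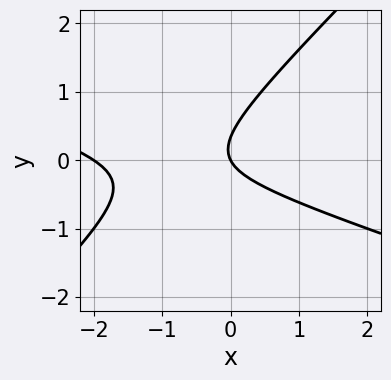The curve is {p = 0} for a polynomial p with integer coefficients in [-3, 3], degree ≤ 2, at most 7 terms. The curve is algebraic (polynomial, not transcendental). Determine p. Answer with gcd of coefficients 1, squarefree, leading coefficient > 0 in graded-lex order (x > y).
x^2 + 2*x*y - 3*y^2 + 2*x + y

1. deg p = 2. A generic line meets the curve in up to 2 points.
2. Checking where it meets the axes: among the integer gridlines, it crosses the x-axis at x ∈ {-2, 0}; one y-axis crossing is at y = 0.
3. These observations pin down the coefficients.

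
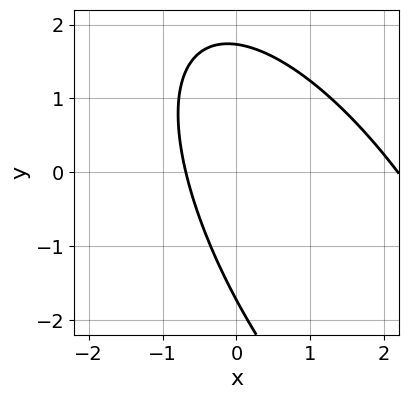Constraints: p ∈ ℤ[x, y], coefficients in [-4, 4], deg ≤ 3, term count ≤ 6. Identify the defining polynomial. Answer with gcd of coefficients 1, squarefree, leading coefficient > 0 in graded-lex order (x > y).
2*x^2 + 2*x*y + y^2 - 3*x - 3

1. The degree is 2 — the shape is more complex than any degree-1 curve.
2. Putting this together gives p.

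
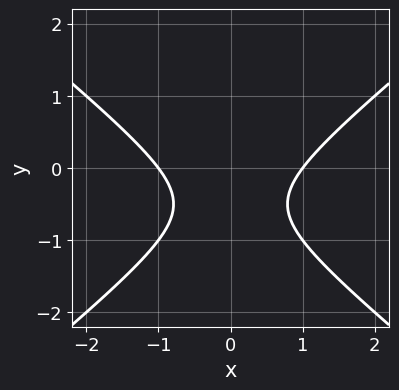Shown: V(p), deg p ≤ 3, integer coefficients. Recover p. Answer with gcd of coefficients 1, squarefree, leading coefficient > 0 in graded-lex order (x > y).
2*x^2 - 3*y^2 - 3*y - 2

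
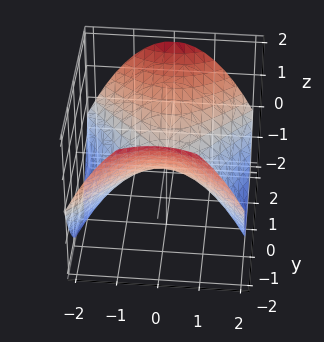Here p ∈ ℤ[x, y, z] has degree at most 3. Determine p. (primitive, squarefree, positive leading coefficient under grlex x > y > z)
x^2 - y^2 + 2*z

1. deg p = 2. A hyperbolic paraboloid; a quadric.
2. Symmetries: mirror symmetry y ↦ −y ⇒ only even powers of y; it's symmetric under x → −x, forcing even powers of x.
3. From the axis intercepts and sections: it crosses the x-axis at the gridline x = 0; it crosses the z-axis at the gridline z = 0; it meets the y-axis at y = 0 (among the integer gridlines).
4. Putting this together gives p.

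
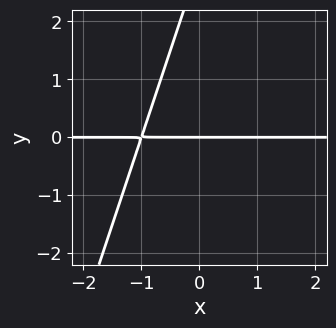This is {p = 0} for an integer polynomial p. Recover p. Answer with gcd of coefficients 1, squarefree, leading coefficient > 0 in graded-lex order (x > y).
Degree: no degree-1 curve has this shape, so deg p = 2.
Against the integer gridlines: the visible x-axis segment lies entirely on the curve; it crosses the y-axis at the gridline y = 0.
These observations pin down the coefficients.

3*x*y - y^2 + 3*y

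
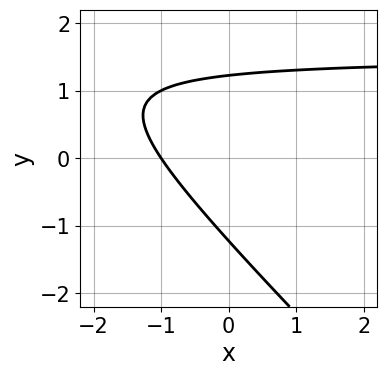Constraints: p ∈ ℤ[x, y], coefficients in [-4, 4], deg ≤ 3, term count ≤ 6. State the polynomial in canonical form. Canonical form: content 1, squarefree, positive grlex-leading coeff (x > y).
2*x*y + 2*y^2 - 3*x - 3

(a) The degree is 2 — a generic line meets the curve in up to 2 points.
(b) Observable constraints: one x-axis crossing is at x = -1.
(c) Matching integer coefficients to the picture gives p.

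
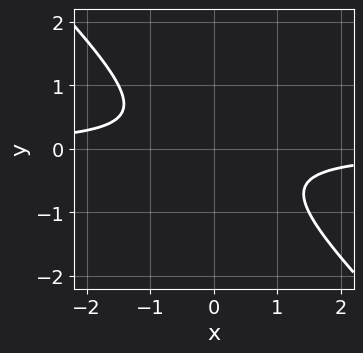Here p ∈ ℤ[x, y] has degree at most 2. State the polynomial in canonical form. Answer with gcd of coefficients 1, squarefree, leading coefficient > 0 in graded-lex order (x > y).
2*x*y + 2*y^2 + 1

The degree is 2 — no degree-1 curve has this shape.
Observable constraints: the curve avoids every integer y-axis point in the box; it misses every integer gridline on the x-axis.
The integer polynomial consistent with all of this is the stated p.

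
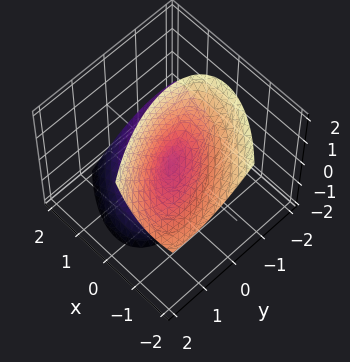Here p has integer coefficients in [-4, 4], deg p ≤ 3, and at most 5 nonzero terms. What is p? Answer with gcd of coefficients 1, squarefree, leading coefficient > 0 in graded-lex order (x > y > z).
3*x^2 + 3*x*y + 3*x*z + 2*y^2 - z^2

1. There are 2 components.
2. deg p = 2.
3. From the visible intercepts: it crosses the y-axis at the gridline y = 0; it crosses the x-axis at the gridline x = 0.
4. Matching integer coefficients to the picture gives p.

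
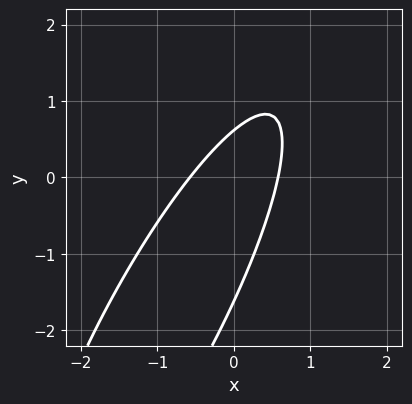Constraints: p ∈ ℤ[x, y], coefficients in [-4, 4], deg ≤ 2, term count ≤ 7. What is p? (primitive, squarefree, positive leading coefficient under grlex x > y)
First, the degree is 2 — no degree-1 curve has this shape.
Finally, matching integer coefficients to the picture gives p.

3*x^2 - 3*x*y + y^2 + y - 1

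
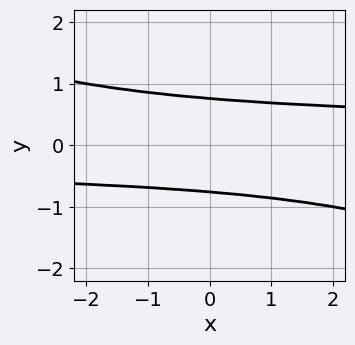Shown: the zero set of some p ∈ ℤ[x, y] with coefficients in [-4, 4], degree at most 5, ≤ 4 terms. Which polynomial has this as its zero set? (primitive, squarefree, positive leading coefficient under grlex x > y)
x*y^3 + 3*y^4 - 1

(a) Degree: a generic line meets the curve in up to 4 points, so deg p = 4.
(b) From the visible intercepts: it misses every integer gridline on the x-axis.
(c) These observations pin down the coefficients.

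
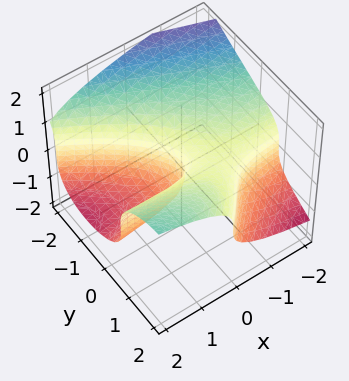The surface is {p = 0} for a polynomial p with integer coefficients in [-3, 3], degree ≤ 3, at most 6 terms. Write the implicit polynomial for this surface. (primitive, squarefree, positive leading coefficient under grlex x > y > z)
y^3 + 3*z^3 - 3*x*y - 2*y^2 + 2*x

deg p = 3. A generic line meets the surface in up to 3 points.
From the visible intercepts: it meets the z-axis at z = 0 (among the integer gridlines); among the integer gridlines, it crosses the y-axis at y ∈ {0, 2}; one x-axis crossing is at x = 0.
The integer polynomial consistent with all of this is the stated p.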